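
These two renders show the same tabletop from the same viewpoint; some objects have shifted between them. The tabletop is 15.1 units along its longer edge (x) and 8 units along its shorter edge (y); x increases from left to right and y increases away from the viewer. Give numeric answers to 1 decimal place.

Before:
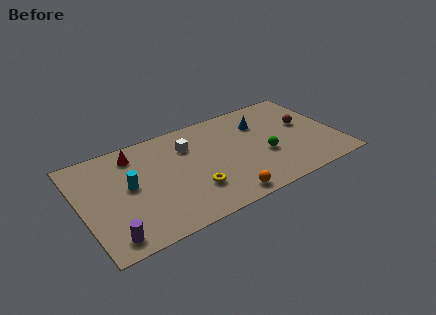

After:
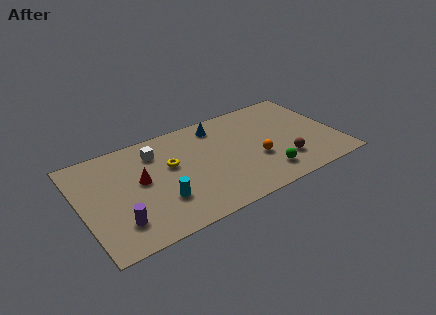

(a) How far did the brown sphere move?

3.0

The brown sphere moved from about (13.4, 4.6) to (11.7, 2.1), a distance of √(1.7² + 2.5²) ≈ 3.0.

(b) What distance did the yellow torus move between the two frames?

2.7

From (6.3, 2.3) to (5.3, 4.8), the yellow torus covered √(1.0² + 2.5²) ≈ 2.7 units.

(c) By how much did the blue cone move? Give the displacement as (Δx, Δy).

(-2.5, 0.9)

The blue cone started near (10.9, 5.8) and ended near (8.4, 6.7).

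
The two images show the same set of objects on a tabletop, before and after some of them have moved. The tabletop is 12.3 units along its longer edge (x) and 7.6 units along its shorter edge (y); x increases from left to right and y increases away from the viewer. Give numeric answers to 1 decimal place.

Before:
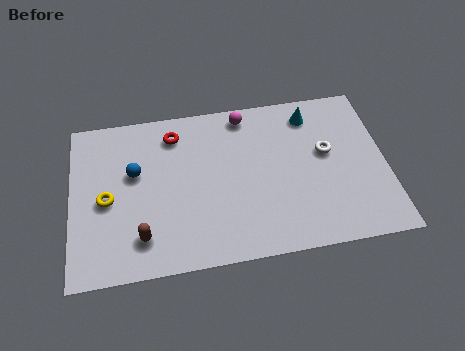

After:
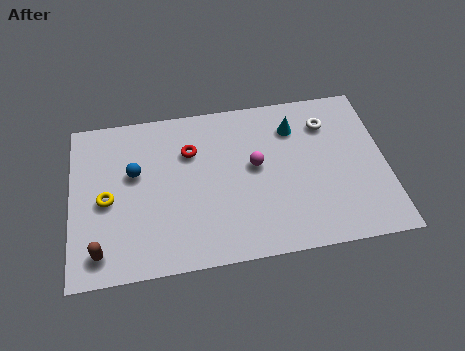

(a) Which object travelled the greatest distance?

the magenta sphere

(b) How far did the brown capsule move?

1.6

The brown capsule moved from about (2.7, 1.6) to (1.1, 1.2), a distance of √(1.6² + 0.4²) ≈ 1.6.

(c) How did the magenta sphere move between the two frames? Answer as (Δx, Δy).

(0.3, -2.5)

The magenta sphere was at about (6.9, 6.7) and moved to about (7.2, 4.2).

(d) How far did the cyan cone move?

0.9

From (9.5, 6.3) to (8.8, 5.8), the cyan cone covered √(0.7² + 0.5²) ≈ 0.9 units.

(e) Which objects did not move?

the blue sphere and the yellow torus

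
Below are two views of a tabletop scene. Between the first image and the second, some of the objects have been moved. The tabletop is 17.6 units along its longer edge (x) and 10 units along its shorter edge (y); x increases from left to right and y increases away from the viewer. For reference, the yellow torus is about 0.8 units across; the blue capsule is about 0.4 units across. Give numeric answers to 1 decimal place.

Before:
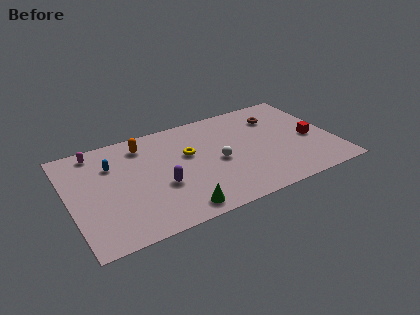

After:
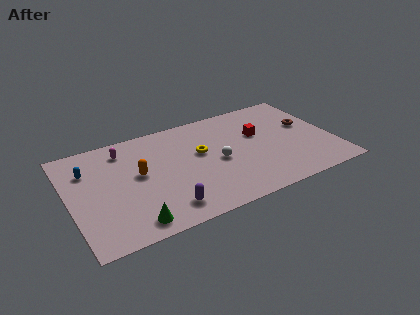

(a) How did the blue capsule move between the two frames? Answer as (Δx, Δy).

(-1.6, 0.1)

From the two frames, the blue capsule sits at roughly (3.0, 7.1) before and (1.4, 7.2) after.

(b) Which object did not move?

the white sphere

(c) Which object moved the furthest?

the red cube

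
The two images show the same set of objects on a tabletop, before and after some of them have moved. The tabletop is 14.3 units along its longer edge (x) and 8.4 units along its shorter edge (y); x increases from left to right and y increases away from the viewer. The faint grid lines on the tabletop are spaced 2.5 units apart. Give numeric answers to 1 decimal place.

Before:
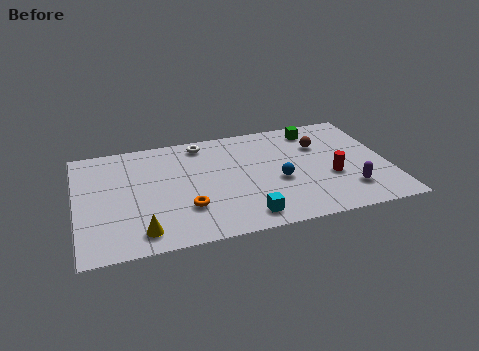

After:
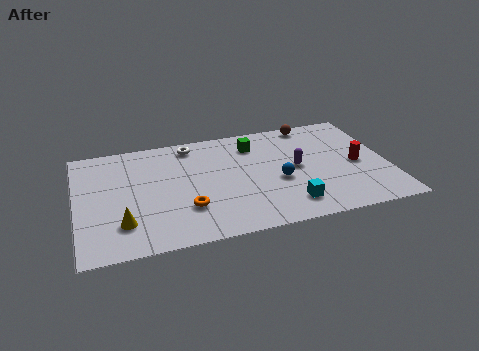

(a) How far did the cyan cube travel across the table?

2.0

From (7.5, 1.2) to (9.5, 1.6), the cyan cube covered √(2.0² + 0.4²) ≈ 2.0 units.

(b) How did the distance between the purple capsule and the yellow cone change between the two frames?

-1.1

The distance was about 9.5 in the first image and 8.4 in the second, so they moved 1.1 units closer together.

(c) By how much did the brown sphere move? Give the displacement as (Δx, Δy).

(-0.2, 1.8)

From the two frames, the brown sphere sits at roughly (11.3, 5.8) before and (11.1, 7.6) after.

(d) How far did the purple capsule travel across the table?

3.2

The purple capsule moved from about (12.3, 2.0) to (10.1, 4.3), a distance of √(2.2² + 2.3²) ≈ 3.2.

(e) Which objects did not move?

the blue sphere and the orange torus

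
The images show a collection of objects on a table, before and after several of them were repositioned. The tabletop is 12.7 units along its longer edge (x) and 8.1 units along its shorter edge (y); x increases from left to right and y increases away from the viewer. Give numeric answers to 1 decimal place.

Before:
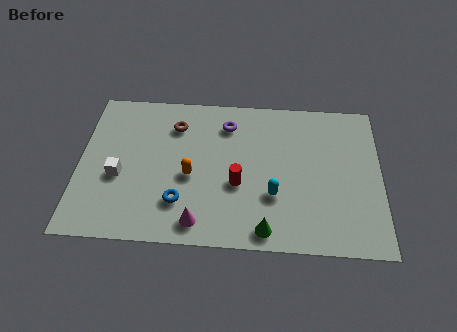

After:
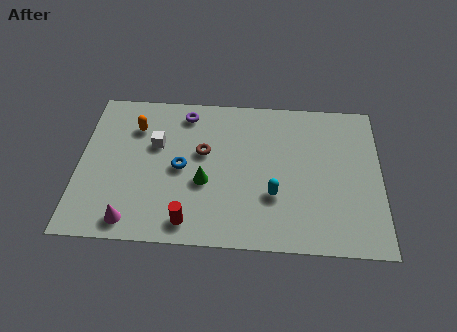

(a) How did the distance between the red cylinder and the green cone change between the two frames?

-0.4

Before: roughly 2.6 units apart; after: 2.2. That's 0.4 units closer together.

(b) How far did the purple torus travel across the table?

1.9

The purple torus was near (6.2, 6.4) before and (4.4, 6.9) after, so it travelled √(1.8² + 0.5²) ≈ 1.9 units.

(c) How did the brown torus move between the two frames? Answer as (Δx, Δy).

(1.2, -1.4)

From the two frames, the brown torus sits at roughly (4.0, 6.2) before and (5.2, 4.8) after.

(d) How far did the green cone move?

3.5

The green cone was near (7.9, 0.9) before and (5.3, 3.2) after, so it travelled √(2.6² + 2.3²) ≈ 3.5 units.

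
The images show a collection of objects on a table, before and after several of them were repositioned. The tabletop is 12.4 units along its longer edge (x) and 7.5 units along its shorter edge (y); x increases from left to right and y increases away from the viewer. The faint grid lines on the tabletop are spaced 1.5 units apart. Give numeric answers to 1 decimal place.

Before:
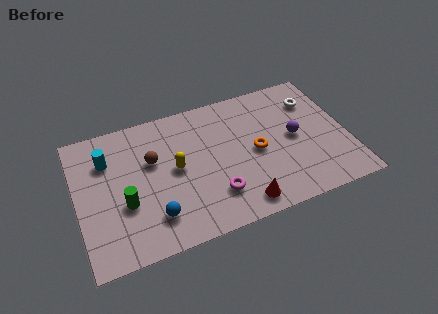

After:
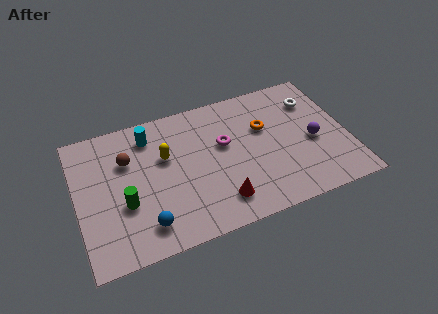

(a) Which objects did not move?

the white torus and the green cylinder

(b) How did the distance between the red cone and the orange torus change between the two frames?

+1.3

Before: roughly 2.8 units apart; after: 4.1. That's 1.3 units further apart.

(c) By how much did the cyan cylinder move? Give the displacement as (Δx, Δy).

(2.0, 0.7)

From the two frames, the cyan cylinder sits at roughly (1.5, 5.4) before and (3.5, 6.1) after.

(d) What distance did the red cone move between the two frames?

1.0

From (7.2, 1.0) to (6.3, 1.5), the red cone covered √(0.9² + 0.5²) ≈ 1.0 units.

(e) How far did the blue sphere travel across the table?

0.5

From (3.3, 1.7) to (2.9, 1.4), the blue sphere covered √(0.4² + 0.3²) ≈ 0.5 units.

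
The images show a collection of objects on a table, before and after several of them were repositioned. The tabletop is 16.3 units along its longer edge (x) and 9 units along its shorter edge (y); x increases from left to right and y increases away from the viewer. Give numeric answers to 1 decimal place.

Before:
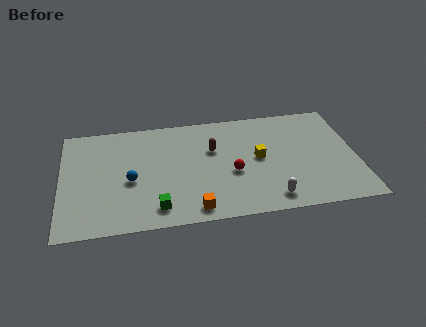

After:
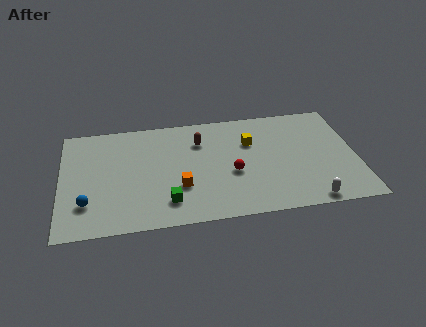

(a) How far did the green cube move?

0.7

The green cube moved from about (5.2, 1.5) to (5.8, 1.9), a distance of √(0.6² + 0.4²) ≈ 0.7.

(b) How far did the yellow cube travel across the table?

1.5

The yellow cube was near (10.9, 4.7) before and (10.5, 6.1) after, so it travelled √(0.4² + 1.4²) ≈ 1.5 units.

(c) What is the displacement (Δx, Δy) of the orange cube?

(-0.7, 1.9)

The orange cube was at about (7.2, 1.1) and moved to about (6.5, 3.0).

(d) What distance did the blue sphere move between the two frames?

2.8

From (3.8, 3.9) to (1.4, 2.4), the blue sphere covered √(2.4² + 1.5²) ≈ 2.8 units.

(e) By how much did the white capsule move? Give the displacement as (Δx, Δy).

(2.1, -0.5)

The white capsule was at about (11.4, 1.3) and moved to about (13.5, 0.8).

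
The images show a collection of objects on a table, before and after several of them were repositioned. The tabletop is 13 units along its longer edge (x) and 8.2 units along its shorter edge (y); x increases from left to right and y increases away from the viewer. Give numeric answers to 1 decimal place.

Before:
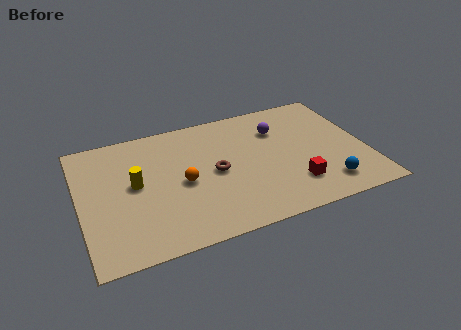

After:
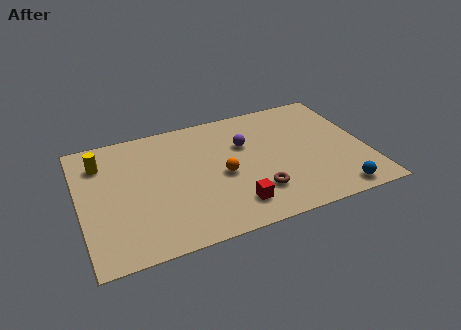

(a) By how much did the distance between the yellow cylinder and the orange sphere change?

+3.7

The distance was about 2.2 in the first image and 5.9 in the second, so they moved 3.7 units further apart.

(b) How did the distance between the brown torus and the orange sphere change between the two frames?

+0.6

The distance was about 1.5 in the first image and 2.1 in the second, so they moved 0.6 units further apart.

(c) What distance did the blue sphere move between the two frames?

0.7

From (10.9, 1.5) to (11.3, 0.9), the blue sphere covered √(0.4² + 0.6²) ≈ 0.7 units.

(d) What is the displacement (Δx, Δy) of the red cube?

(-2.8, -0.4)

The red cube was at about (9.5, 2.0) and moved to about (6.7, 1.6).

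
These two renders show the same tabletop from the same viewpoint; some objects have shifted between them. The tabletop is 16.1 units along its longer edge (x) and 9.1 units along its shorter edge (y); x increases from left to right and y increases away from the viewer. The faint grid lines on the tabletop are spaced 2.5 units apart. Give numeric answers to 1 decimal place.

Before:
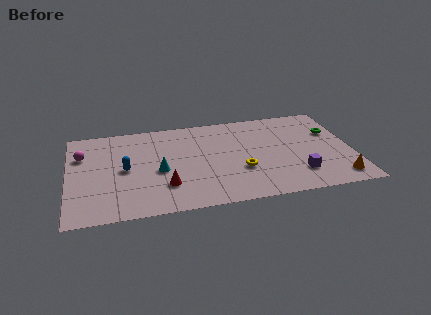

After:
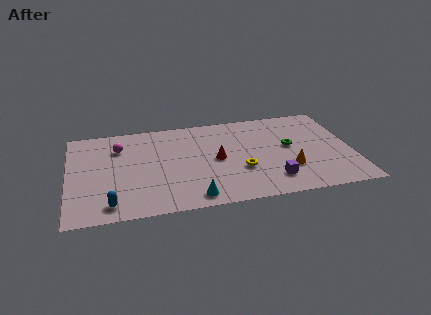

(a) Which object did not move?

the yellow torus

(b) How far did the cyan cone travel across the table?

3.4

The cyan cone was near (5.1, 4.0) before and (6.9, 1.1) after, so it travelled √(1.8² + 2.9²) ≈ 3.4 units.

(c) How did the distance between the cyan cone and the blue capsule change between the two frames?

+2.6

Before: roughly 2.0 units apart; after: 4.6. That's 2.6 units further apart.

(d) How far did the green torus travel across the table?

2.7

The green torus moved from about (15.1, 6.0) to (12.6, 5.0), a distance of √(2.5² + 1.0²) ≈ 2.7.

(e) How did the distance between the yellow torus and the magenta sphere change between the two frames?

-1.8

They were about 9.4 units apart before and 7.6 after — 1.8 units closer together.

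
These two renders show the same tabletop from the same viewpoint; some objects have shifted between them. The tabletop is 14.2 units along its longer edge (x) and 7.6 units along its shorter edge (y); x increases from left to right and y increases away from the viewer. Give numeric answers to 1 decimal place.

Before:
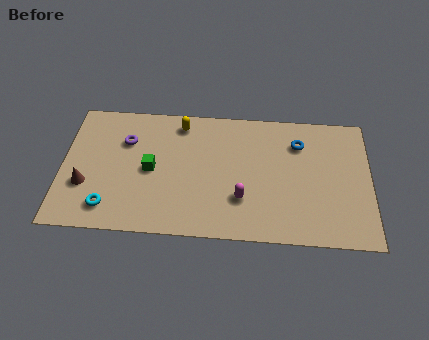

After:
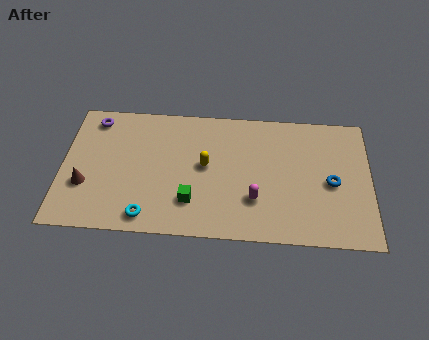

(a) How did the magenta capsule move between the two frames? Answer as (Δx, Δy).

(0.6, 0.0)

From the two frames, the magenta capsule sits at roughly (8.3, 2.3) before and (8.9, 2.3) after.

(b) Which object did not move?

the brown cone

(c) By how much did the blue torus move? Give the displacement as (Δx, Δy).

(1.5, -2.2)

The blue torus was at about (10.9, 5.7) and moved to about (12.4, 3.5).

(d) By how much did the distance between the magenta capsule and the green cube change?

-1.5

Before: roughly 4.4 units apart; after: 2.9. That's 1.5 units closer together.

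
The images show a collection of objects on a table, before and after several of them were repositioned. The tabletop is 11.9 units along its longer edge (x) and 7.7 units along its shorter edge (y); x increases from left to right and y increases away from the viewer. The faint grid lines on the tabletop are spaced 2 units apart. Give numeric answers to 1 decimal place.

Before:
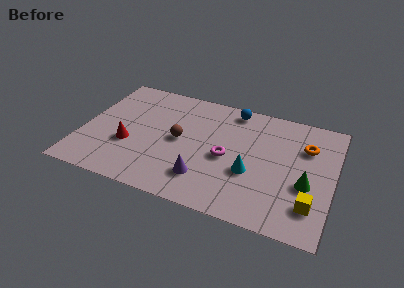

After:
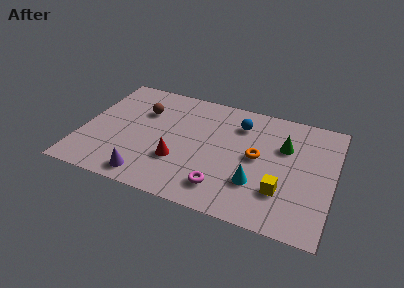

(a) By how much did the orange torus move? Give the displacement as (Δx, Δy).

(-2.2, -1.4)

The orange torus was at about (10.5, 5.4) and moved to about (8.3, 4.0).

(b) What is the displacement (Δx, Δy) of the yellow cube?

(-1.4, 0.4)

The yellow cube was at about (11.0, 1.8) and moved to about (9.6, 2.2).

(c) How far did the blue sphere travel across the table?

1.0

The blue sphere moved from about (6.9, 6.8) to (7.3, 5.9), a distance of √(0.4² + 0.9²) ≈ 1.0.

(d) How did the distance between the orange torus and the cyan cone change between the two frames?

-1.8

The distance was about 3.5 in the first image and 1.7 in the second, so they moved 1.8 units closer together.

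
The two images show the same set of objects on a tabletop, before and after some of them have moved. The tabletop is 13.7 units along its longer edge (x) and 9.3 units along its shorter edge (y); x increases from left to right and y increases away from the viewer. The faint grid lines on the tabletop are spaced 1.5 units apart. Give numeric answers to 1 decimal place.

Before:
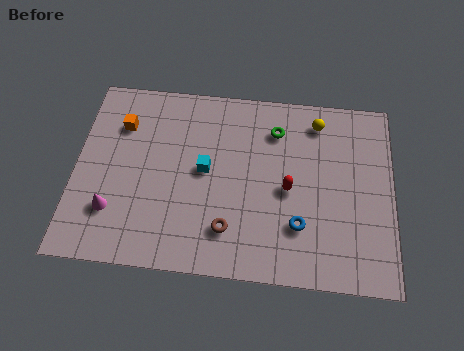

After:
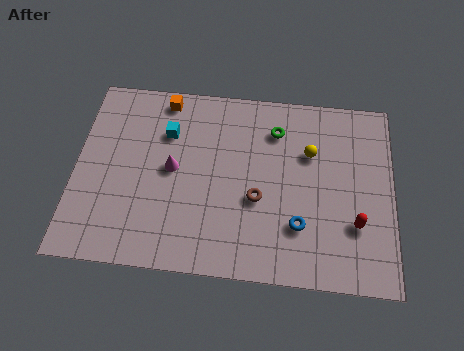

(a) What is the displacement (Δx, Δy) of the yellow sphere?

(-0.3, -1.6)

The yellow sphere was at about (10.4, 7.8) and moved to about (10.1, 6.2).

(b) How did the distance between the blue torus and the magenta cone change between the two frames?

-2.1

The distance was about 8.0 in the first image and 5.9 in the second, so they moved 2.1 units closer together.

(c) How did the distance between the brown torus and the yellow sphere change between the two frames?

-3.5

Before: roughly 6.8 units apart; after: 3.3. That's 3.5 units closer together.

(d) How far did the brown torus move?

2.0

The brown torus moved from about (6.7, 2.1) to (7.9, 3.7), a distance of √(1.2² + 1.6²) ≈ 2.0.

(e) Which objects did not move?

the blue torus and the green torus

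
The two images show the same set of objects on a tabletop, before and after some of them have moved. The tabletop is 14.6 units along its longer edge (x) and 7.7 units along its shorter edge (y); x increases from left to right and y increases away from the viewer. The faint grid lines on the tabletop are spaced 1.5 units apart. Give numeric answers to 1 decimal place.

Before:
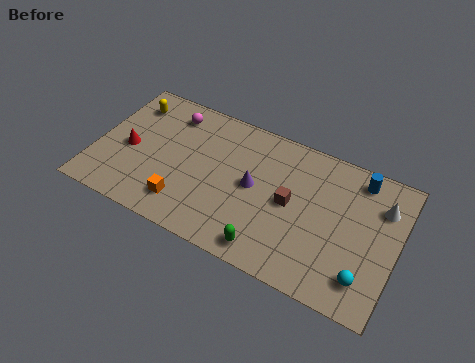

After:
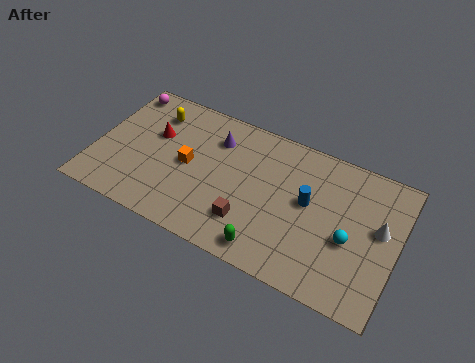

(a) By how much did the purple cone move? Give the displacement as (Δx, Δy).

(-2.1, 1.8)

The purple cone started near (7.7, 4.0) and ended near (5.6, 5.8).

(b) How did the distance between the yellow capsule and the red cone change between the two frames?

-1.4

They were about 2.6 units apart before and 1.2 after — 1.4 units closer together.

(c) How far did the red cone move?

1.7

The red cone was near (1.6, 3.5) before and (2.7, 4.8) after, so it travelled √(1.1² + 1.3²) ≈ 1.7 units.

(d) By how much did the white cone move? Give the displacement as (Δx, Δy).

(0.0, -1.2)

The white cone started near (13.7, 5.6) and ended near (13.7, 4.4).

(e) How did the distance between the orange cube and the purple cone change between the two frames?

-1.6

Before: roughly 3.9 units apart; after: 2.3. That's 1.6 units closer together.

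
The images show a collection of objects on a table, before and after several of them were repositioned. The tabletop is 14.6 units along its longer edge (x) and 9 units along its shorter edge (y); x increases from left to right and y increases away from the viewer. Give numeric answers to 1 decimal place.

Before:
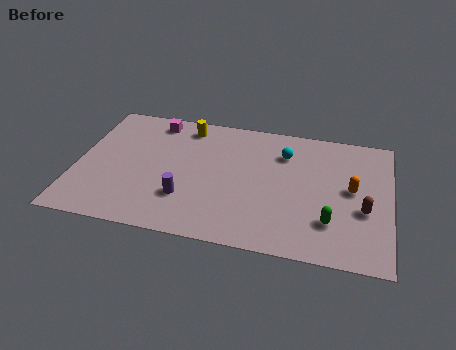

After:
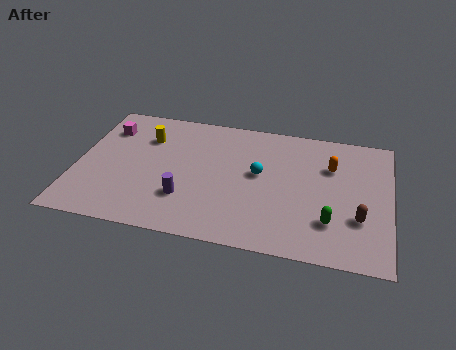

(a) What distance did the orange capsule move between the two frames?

1.7

The orange capsule was near (12.8, 4.8) before and (11.8, 6.2) after, so it travelled √(1.0² + 1.4²) ≈ 1.7 units.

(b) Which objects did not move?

the purple cylinder and the green capsule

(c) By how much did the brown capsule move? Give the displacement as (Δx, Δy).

(-0.2, -0.6)

The brown capsule started near (13.4, 3.5) and ended near (13.2, 2.9).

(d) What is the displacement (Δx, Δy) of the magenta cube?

(-2.2, -1.0)

The magenta cube was at about (3.4, 7.8) and moved to about (1.2, 6.8).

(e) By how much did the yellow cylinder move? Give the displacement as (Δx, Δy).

(-1.8, -1.2)

The yellow cylinder was at about (4.9, 7.7) and moved to about (3.1, 6.5).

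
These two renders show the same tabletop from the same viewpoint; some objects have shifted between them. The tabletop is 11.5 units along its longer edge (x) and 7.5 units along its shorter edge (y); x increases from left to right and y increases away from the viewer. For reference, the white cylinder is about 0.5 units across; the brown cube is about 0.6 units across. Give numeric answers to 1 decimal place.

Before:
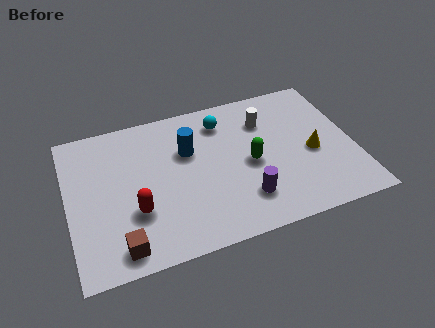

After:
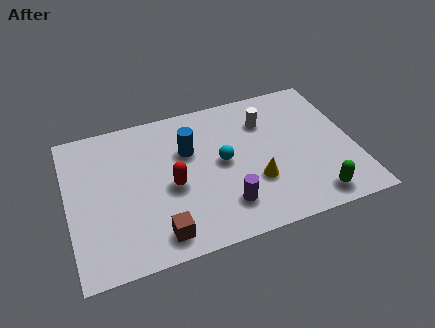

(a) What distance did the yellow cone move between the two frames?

2.5

The yellow cone was near (9.8, 3.3) before and (7.4, 2.5) after, so it travelled √(2.4² + 0.8²) ≈ 2.5 units.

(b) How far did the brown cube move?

1.5

The brown cube moved from about (1.9, 1.0) to (3.4, 1.1), a distance of √(1.5² + 0.1²) ≈ 1.5.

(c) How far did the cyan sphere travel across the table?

2.1

The cyan sphere moved from about (6.4, 6.0) to (6.2, 3.9), a distance of √(0.2² + 2.1²) ≈ 2.1.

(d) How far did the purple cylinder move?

0.8

The purple cylinder moved from about (6.9, 1.8) to (6.1, 1.7), a distance of √(0.8² + 0.1²) ≈ 0.8.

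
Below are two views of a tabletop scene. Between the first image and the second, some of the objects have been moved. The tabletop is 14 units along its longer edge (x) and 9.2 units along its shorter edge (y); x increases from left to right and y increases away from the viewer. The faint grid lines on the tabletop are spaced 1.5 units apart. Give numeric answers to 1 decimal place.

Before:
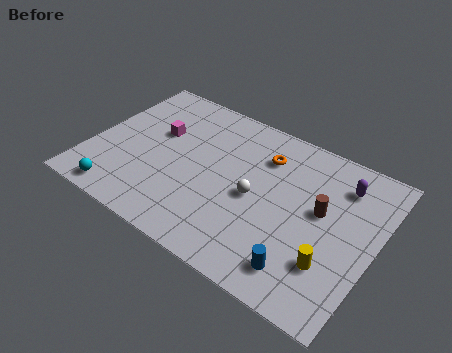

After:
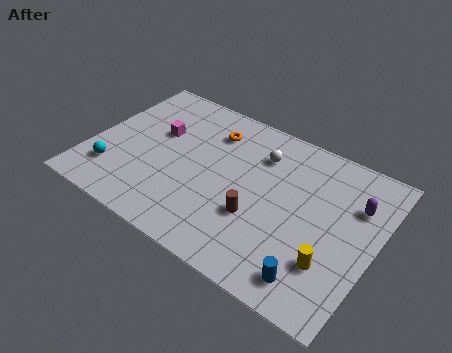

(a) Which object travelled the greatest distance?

the brown cylinder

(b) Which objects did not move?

the magenta cube and the yellow cylinder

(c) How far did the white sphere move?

2.6

The white sphere moved from about (8.2, 4.3) to (8.0, 6.9), a distance of √(0.2² + 2.6²) ≈ 2.6.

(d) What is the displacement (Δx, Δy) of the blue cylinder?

(0.6, -0.2)

The blue cylinder was at about (11.0, 1.6) and moved to about (11.6, 1.4).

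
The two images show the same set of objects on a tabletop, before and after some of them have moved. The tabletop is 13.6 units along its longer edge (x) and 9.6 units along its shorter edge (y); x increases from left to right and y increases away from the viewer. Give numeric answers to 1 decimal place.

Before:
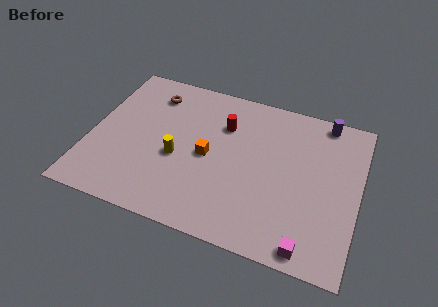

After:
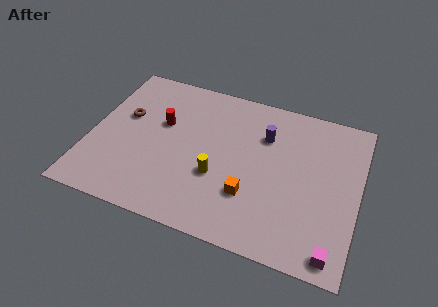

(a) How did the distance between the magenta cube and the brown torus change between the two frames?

+1.0

They were about 11.0 units apart before and 12.0 after — 1.0 units further apart.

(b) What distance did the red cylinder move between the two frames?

3.2

The red cylinder moved from about (6.6, 6.8) to (3.5, 5.9), a distance of √(3.1² + 0.9²) ≈ 3.2.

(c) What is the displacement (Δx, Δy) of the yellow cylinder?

(2.1, -0.5)

The yellow cylinder was at about (4.5, 4.0) and moved to about (6.6, 3.5).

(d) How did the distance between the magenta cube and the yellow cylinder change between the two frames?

-1.1

They were about 7.6 units apart before and 6.5 after — 1.1 units closer together.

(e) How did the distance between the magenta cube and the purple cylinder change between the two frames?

-0.8

They were about 7.8 units apart before and 7.0 after — 0.8 units closer together.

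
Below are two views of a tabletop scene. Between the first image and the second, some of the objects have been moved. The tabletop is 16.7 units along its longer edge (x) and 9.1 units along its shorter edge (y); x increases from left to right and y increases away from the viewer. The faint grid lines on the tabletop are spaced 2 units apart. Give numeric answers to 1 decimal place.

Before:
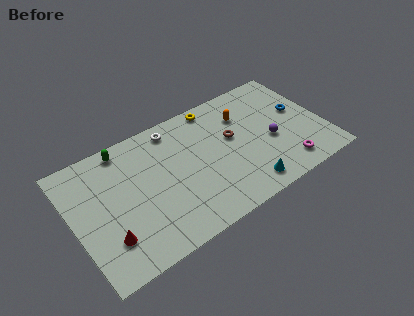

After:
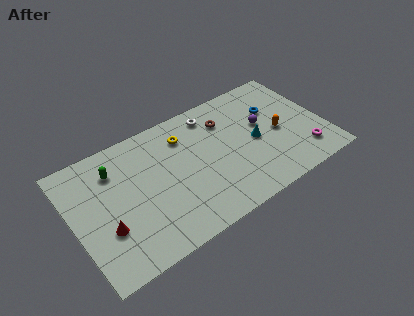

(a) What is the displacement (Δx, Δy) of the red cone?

(0.0, 0.7)

From the two frames, the red cone sits at roughly (1.9, 2.4) before and (1.9, 3.1) after.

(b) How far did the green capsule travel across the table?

1.4

From (3.8, 8.1) to (3.0, 6.9), the green capsule covered √(0.8² + 1.2²) ≈ 1.4 units.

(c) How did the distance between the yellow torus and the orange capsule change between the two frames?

+4.3

The distance was about 2.3 in the first image and 6.6 in the second, so they moved 4.3 units further apart.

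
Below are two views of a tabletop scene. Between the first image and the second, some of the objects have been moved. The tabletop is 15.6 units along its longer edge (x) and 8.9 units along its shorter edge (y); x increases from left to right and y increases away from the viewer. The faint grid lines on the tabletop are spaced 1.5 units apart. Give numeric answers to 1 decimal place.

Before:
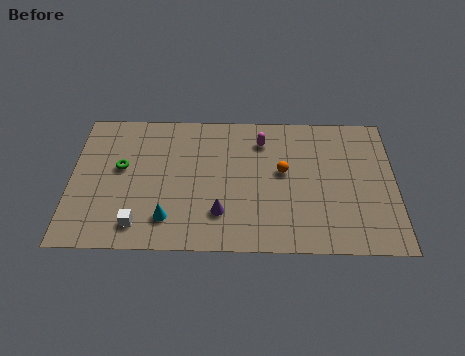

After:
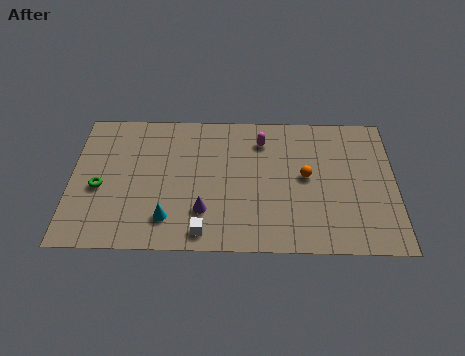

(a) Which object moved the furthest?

the white cube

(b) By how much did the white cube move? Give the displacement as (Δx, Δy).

(3.1, -0.4)

The white cube started near (3.3, 1.5) and ended near (6.4, 1.1).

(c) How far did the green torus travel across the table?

1.6

The green torus moved from about (2.4, 5.1) to (1.4, 3.8), a distance of √(1.0² + 1.3²) ≈ 1.6.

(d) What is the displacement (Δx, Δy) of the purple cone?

(-0.8, 0.1)

From the two frames, the purple cone sits at roughly (7.2, 2.3) before and (6.4, 2.4) after.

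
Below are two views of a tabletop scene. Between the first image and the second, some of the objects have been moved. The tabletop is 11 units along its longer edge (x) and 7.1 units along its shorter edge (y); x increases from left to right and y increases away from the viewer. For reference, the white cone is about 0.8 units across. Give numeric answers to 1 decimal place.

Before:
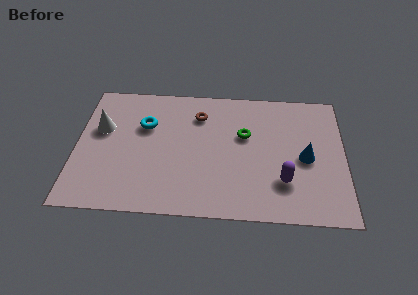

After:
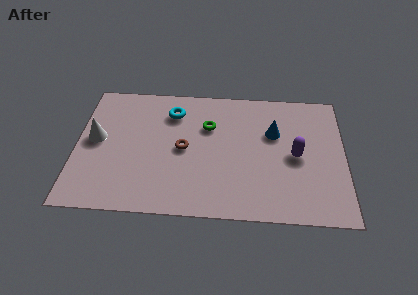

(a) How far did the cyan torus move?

1.4

The cyan torus was near (2.8, 4.7) before and (3.9, 5.5) after, so it travelled √(1.1² + 0.8²) ≈ 1.4 units.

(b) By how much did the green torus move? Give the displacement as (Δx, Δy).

(-1.5, 0.4)

The green torus was at about (6.9, 4.4) and moved to about (5.4, 4.8).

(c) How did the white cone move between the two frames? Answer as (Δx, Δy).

(-0.2, -0.6)

The white cone started near (1.0, 4.4) and ended near (0.8, 3.8).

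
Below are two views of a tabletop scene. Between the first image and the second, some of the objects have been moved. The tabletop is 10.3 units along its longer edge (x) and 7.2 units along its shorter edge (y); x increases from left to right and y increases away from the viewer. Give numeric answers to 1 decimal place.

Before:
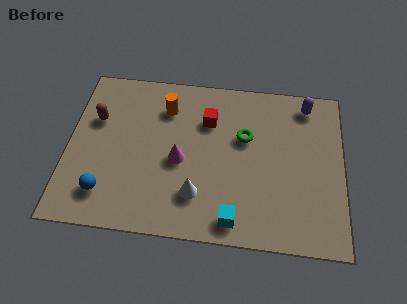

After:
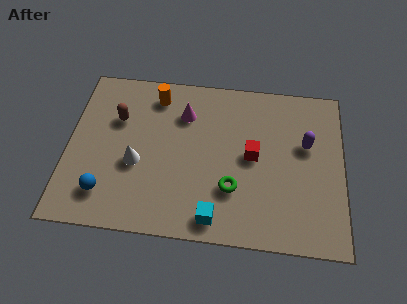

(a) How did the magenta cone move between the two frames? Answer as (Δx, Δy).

(0.1, 2.1)

From the two frames, the magenta cone sits at roughly (4.2, 3.2) before and (4.3, 5.3) after.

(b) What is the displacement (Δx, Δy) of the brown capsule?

(0.8, 0.1)

From the two frames, the brown capsule sits at roughly (1.0, 4.7) before and (1.8, 4.8) after.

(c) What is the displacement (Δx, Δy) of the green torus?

(-0.4, -2.3)

The green torus started near (6.6, 4.5) and ended near (6.2, 2.2).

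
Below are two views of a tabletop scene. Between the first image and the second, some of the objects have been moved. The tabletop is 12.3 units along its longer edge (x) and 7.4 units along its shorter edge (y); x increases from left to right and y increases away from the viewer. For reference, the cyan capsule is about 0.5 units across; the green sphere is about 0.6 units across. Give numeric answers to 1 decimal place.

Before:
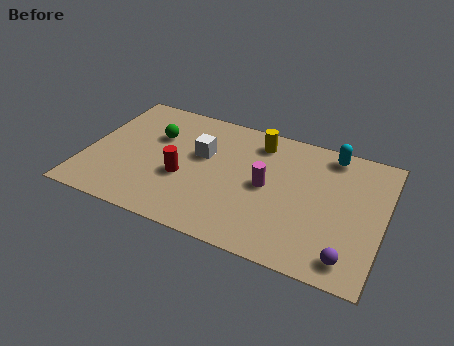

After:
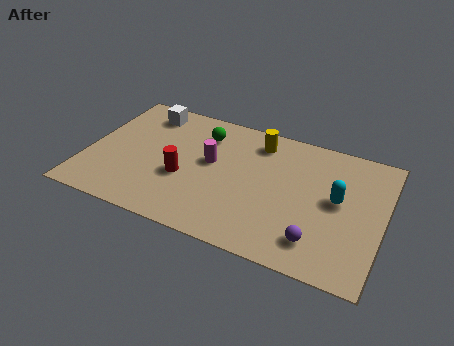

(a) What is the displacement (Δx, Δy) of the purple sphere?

(-1.3, 0.4)

The purple sphere was at about (11.1, 1.1) and moved to about (9.8, 1.5).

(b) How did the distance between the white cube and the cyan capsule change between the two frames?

+3.0

They were about 5.6 units apart before and 8.6 after — 3.0 units further apart.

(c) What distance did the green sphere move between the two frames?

2.1

From (2.7, 4.9) to (4.6, 5.7), the green sphere covered √(1.9² + 0.8²) ≈ 2.1 units.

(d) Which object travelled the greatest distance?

the white cube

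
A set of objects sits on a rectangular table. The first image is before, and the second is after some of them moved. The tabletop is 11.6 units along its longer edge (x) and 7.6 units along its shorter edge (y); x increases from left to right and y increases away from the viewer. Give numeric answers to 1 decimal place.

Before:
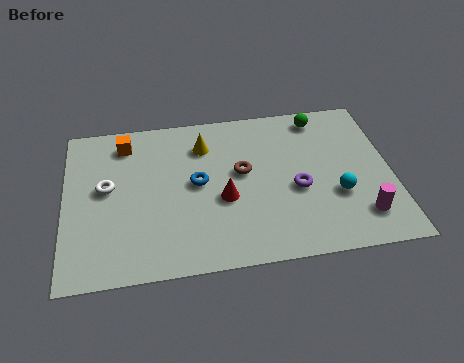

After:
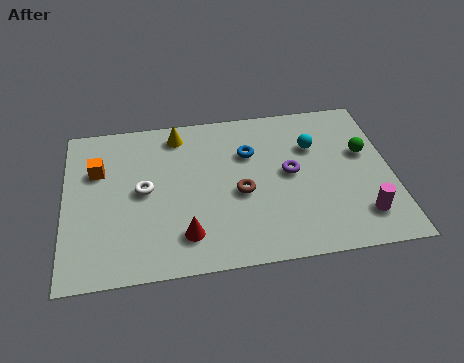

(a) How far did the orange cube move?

1.6

The orange cube moved from about (2.2, 6.3) to (1.2, 5.1), a distance of √(1.0² + 1.2²) ≈ 1.6.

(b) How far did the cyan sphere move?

2.6

The cyan sphere moved from about (9.6, 2.7) to (8.9, 5.2), a distance of √(0.7² + 2.5²) ≈ 2.6.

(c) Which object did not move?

the magenta cylinder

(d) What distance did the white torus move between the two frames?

1.3

The white torus moved from about (1.5, 4.2) to (2.8, 3.9), a distance of √(1.3² + 0.3²) ≈ 1.3.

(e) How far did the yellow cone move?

1.1

From (5.0, 5.8) to (4.1, 6.5), the yellow cone covered √(0.9² + 0.7²) ≈ 1.1 units.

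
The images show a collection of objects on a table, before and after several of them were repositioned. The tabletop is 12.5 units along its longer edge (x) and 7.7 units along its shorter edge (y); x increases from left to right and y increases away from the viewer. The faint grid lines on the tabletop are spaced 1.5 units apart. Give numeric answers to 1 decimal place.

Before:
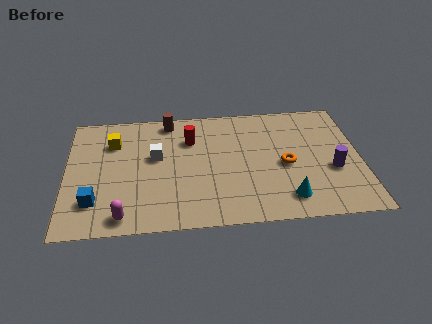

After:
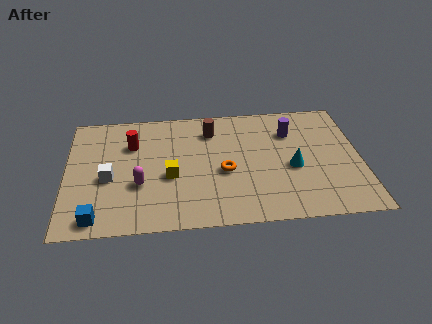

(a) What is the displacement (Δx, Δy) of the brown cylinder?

(1.8, -0.8)

The brown cylinder was at about (4.4, 6.8) and moved to about (6.2, 6.0).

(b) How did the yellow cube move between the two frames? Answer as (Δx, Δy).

(2.4, -2.4)

The yellow cube was at about (2.0, 5.6) and moved to about (4.4, 3.2).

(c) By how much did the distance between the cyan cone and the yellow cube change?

-3.2

The distance was about 8.4 in the first image and 5.2 in the second, so they moved 3.2 units closer together.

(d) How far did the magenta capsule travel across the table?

2.0

The magenta capsule was near (2.4, 0.9) before and (3.1, 2.8) after, so it travelled √(0.7² + 1.9²) ≈ 2.0 units.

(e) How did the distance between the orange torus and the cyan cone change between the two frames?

+0.8

Before: roughly 2.1 units apart; after: 2.9. That's 0.8 units further apart.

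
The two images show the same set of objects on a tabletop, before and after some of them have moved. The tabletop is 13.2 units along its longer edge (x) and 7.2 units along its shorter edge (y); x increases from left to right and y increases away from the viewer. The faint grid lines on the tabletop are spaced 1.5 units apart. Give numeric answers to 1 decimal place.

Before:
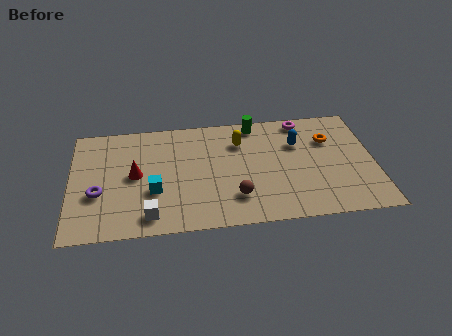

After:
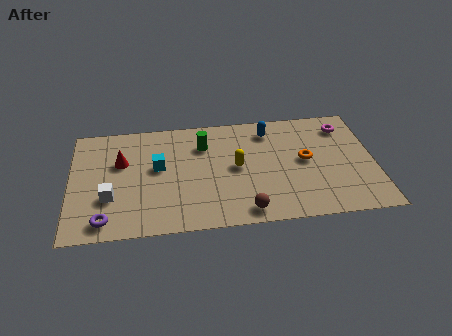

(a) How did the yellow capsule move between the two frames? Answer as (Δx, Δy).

(-0.2, -1.6)

The yellow capsule was at about (7.4, 5.3) and moved to about (7.2, 3.7).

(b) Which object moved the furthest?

the green cylinder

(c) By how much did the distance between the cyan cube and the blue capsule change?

-1.5

The distance was about 6.7 in the first image and 5.2 in the second, so they moved 1.5 units closer together.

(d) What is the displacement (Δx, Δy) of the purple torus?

(0.3, -1.7)

From the two frames, the purple torus sits at roughly (1.2, 2.7) before and (1.5, 1.0) after.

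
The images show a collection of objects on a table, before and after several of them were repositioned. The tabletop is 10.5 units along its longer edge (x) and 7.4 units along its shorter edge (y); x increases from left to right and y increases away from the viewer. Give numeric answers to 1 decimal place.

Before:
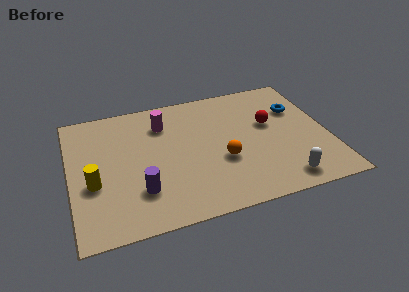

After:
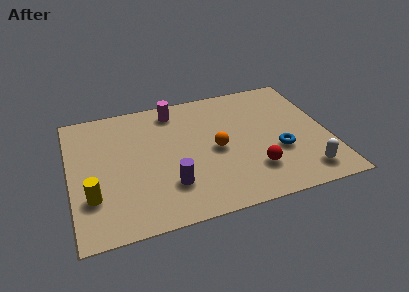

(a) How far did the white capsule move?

0.9

From (8.4, 1.0) to (9.3, 1.2), the white capsule covered √(0.9² + 0.2²) ≈ 0.9 units.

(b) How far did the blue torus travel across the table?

2.5

The blue torus moved from about (9.4, 5.0) to (8.4, 2.7), a distance of √(1.0² + 2.3²) ≈ 2.5.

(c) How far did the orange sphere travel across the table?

0.7

The orange sphere was near (6.1, 2.8) before and (5.9, 3.5) after, so it travelled √(0.2² + 0.7²) ≈ 0.7 units.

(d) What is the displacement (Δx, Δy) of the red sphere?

(-0.9, -2.5)

From the two frames, the red sphere sits at roughly (8.2, 4.4) before and (7.3, 1.9) after.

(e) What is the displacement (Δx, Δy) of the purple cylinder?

(1.2, 0.0)

The purple cylinder was at about (2.7, 2.0) and moved to about (3.9, 2.0).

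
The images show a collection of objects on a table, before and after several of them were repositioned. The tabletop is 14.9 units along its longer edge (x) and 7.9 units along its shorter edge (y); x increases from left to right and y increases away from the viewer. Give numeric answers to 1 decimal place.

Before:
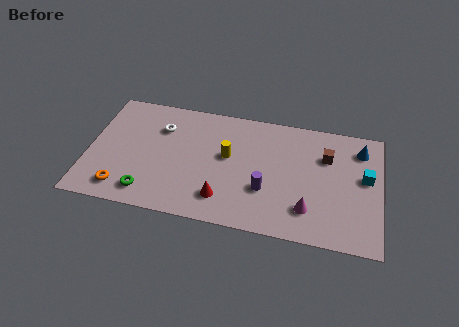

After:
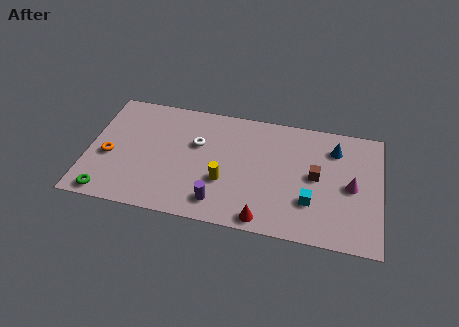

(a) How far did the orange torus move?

2.2

The orange torus moved from about (1.9, 1.3) to (1.1, 3.3), a distance of √(0.8² + 2.0²) ≈ 2.2.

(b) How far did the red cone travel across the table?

2.3

The red cone moved from about (7.0, 1.7) to (9.1, 0.8), a distance of √(2.1² + 0.9²) ≈ 2.3.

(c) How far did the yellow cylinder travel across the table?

1.7

From (7.1, 4.5) to (7.0, 2.8), the yellow cylinder covered √(0.1² + 1.7²) ≈ 1.7 units.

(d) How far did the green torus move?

2.1

The green torus moved from about (3.2, 1.3) to (1.2, 0.8), a distance of √(2.0² + 0.5²) ≈ 2.1.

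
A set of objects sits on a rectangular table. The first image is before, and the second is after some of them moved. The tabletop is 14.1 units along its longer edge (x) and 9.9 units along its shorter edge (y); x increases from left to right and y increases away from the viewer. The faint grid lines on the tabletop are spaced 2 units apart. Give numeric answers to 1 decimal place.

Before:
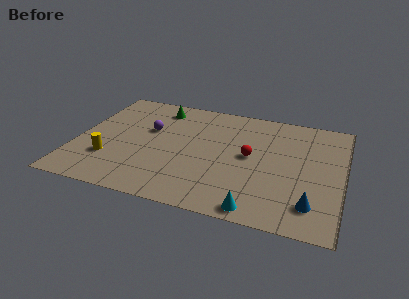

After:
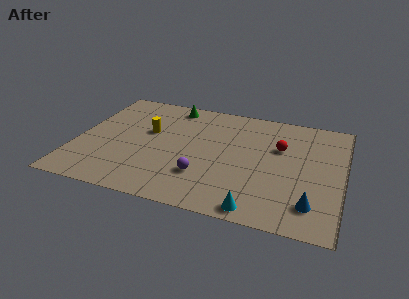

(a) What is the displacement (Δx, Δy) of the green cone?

(0.7, 0.4)

From the two frames, the green cone sits at roughly (4.0, 8.3) before and (4.7, 8.7) after.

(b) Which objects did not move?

the blue cone and the cyan cone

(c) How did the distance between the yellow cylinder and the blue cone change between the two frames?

-1.0

They were about 10.7 units apart before and 9.7 after — 1.0 units closer together.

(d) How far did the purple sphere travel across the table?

4.6

The purple sphere moved from about (3.7, 6.1) to (6.9, 2.8), a distance of √(3.2² + 3.3²) ≈ 4.6.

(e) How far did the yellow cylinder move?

3.5

From (1.9, 2.9) to (3.7, 5.9), the yellow cylinder covered √(1.8² + 3.0²) ≈ 3.5 units.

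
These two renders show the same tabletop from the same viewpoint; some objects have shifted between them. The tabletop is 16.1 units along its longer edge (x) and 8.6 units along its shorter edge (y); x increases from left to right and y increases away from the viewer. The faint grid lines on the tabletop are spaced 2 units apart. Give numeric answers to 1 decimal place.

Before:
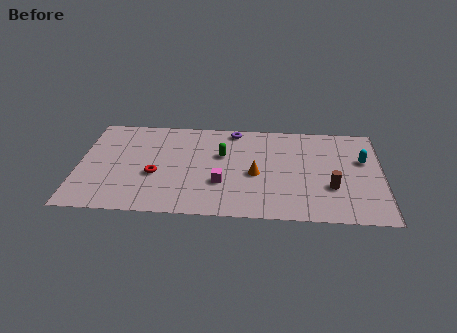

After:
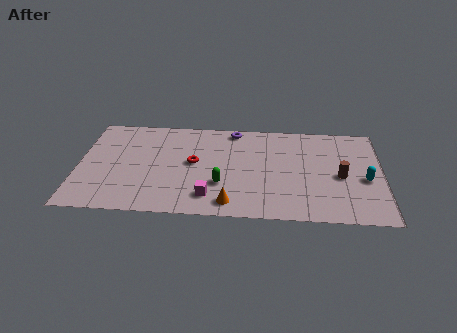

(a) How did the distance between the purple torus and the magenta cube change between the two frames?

+1.3

They were about 4.8 units apart before and 6.1 after — 1.3 units further apart.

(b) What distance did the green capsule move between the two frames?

2.6

From (7.6, 5.4) to (7.6, 2.8), the green capsule covered √(0.0² + 2.6²) ≈ 2.6 units.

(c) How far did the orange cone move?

2.9

The orange cone moved from about (9.4, 3.8) to (8.1, 1.2), a distance of √(1.3² + 2.6²) ≈ 2.9.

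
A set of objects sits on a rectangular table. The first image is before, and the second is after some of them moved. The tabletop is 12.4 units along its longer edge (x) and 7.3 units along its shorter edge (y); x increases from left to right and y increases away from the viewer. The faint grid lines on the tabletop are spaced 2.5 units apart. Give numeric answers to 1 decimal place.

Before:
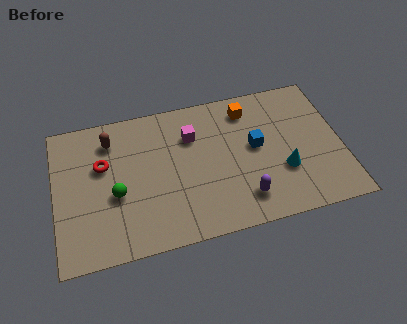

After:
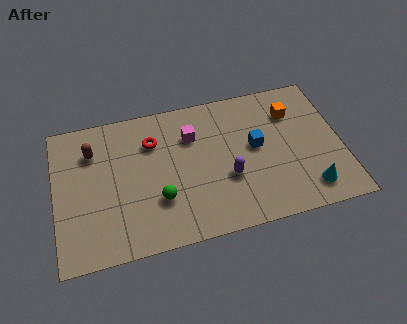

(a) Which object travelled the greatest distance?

the red torus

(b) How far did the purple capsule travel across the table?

1.3

From (8.0, 1.5) to (7.4, 2.7), the purple capsule covered √(0.6² + 1.2²) ≈ 1.3 units.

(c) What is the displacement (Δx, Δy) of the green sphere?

(1.8, -0.7)

The green sphere was at about (2.6, 3.0) and moved to about (4.4, 2.3).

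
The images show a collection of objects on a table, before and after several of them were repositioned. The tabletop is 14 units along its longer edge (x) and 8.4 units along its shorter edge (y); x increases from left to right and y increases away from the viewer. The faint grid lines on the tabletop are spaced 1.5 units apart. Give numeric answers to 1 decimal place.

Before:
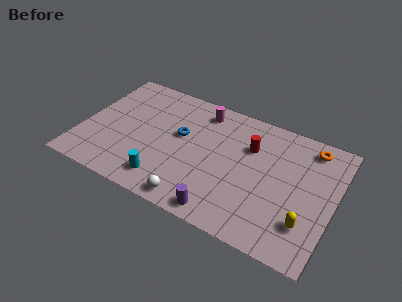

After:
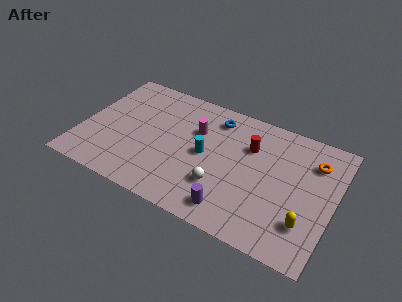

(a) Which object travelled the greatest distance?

the cyan cylinder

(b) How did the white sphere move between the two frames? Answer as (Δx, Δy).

(1.3, 1.6)

The white sphere started near (6.7, 0.9) and ended near (8.0, 2.5).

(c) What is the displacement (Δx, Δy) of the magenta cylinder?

(-0.1, -1.5)

The magenta cylinder started near (6.3, 7.1) and ended near (6.2, 5.6).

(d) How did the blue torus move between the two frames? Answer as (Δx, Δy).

(1.7, 2.0)

The blue torus started near (5.4, 4.9) and ended near (7.1, 6.9).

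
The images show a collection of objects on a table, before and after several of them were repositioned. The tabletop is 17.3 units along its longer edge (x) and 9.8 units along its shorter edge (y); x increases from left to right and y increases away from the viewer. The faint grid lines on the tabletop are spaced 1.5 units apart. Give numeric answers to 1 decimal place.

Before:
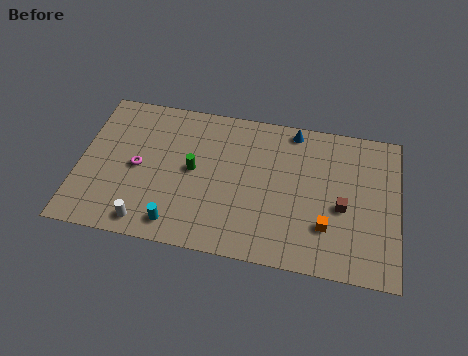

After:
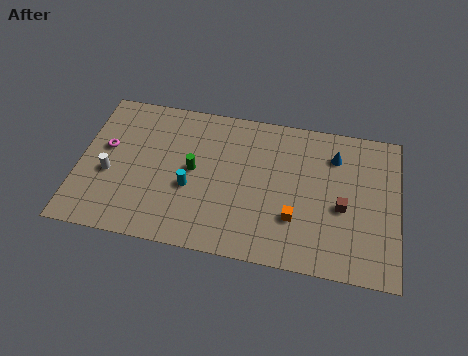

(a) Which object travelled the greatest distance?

the white cylinder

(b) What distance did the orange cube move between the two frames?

1.7

The orange cube was near (13.5, 2.8) before and (11.8, 3.0) after, so it travelled √(1.7² + 0.2²) ≈ 1.7 units.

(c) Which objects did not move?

the green cylinder and the brown cube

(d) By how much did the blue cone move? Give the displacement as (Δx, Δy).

(2.3, -1.3)

The blue cone started near (11.5, 8.8) and ended near (13.8, 7.5).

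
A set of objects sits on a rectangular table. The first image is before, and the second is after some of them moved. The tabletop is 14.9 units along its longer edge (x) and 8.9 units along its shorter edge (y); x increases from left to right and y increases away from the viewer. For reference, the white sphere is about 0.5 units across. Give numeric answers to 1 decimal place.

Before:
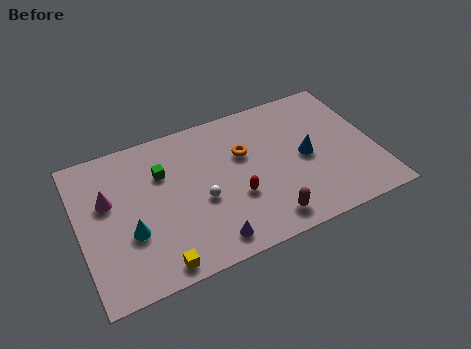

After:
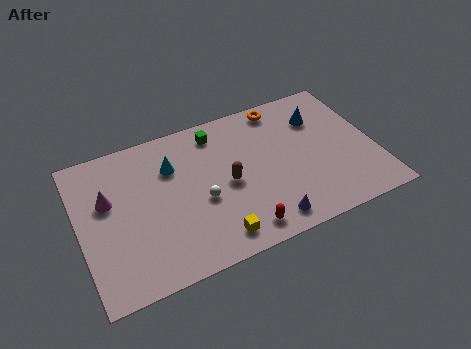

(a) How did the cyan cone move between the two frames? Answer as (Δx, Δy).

(2.4, 3.1)

The cyan cone was at about (2.4, 3.2) and moved to about (4.8, 6.3).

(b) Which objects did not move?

the white sphere and the magenta cone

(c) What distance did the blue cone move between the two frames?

2.4

The blue cone moved from about (11.4, 4.3) to (12.4, 6.5), a distance of √(1.0² + 2.2²) ≈ 2.4.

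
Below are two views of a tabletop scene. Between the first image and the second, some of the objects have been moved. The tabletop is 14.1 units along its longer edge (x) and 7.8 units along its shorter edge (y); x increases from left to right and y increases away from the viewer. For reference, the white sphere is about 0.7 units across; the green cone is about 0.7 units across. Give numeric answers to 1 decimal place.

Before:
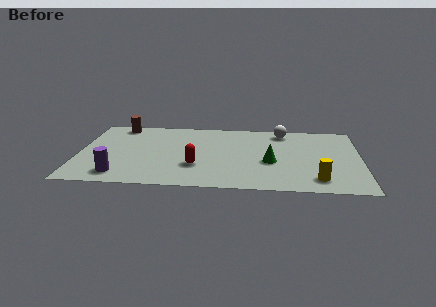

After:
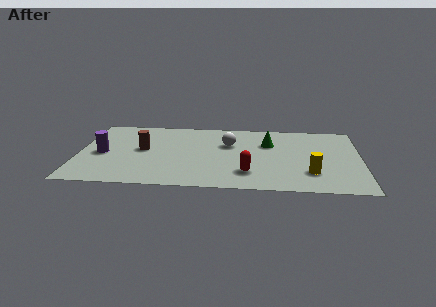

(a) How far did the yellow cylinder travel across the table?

0.8

The yellow cylinder moved from about (11.9, 1.4) to (11.6, 2.1), a distance of √(0.3² + 0.7²) ≈ 0.8.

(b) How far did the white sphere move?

3.1

The white sphere moved from about (10.2, 6.7) to (7.5, 5.1), a distance of √(2.7² + 1.6²) ≈ 3.1.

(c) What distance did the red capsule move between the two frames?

2.7

From (5.9, 2.5) to (8.5, 1.9), the red capsule covered √(2.6² + 0.6²) ≈ 2.7 units.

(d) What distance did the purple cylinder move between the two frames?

2.5

The purple cylinder was near (2.1, 1.3) before and (1.2, 3.6) after, so it travelled √(0.9² + 2.3²) ≈ 2.5 units.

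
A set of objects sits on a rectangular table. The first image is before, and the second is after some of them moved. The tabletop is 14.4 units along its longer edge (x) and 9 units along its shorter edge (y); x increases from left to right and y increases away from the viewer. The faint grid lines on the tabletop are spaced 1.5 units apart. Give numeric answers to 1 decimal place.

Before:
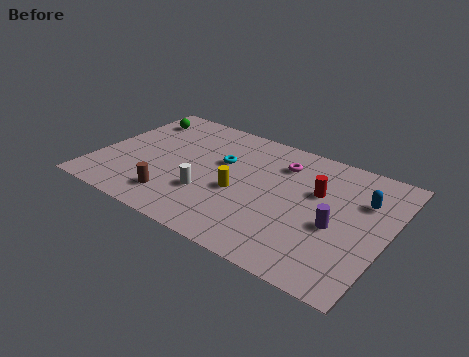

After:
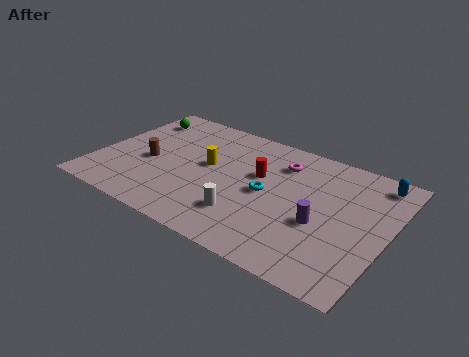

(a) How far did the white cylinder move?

2.1

From (5.8, 2.9) to (7.8, 2.3), the white cylinder covered √(2.0² + 0.6²) ≈ 2.1 units.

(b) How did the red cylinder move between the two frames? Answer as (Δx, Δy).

(-2.9, -0.2)

The red cylinder was at about (10.8, 5.7) and moved to about (7.9, 5.5).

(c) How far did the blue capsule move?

1.6

From (13.0, 6.2) to (13.4, 7.8), the blue capsule covered √(0.4² + 1.6²) ≈ 1.6 units.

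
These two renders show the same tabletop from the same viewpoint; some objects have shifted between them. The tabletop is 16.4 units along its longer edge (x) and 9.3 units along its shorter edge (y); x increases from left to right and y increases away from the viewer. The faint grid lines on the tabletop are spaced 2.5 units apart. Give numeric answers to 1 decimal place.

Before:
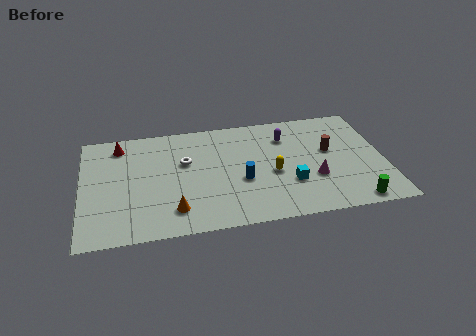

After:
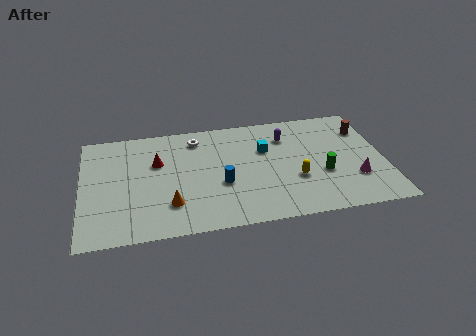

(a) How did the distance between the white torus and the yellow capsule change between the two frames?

+1.8

The distance was about 5.0 in the first image and 6.8 in the second, so they moved 1.8 units further apart.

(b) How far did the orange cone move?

0.5

The orange cone was near (4.9, 1.9) before and (4.7, 2.4) after, so it travelled √(0.2² + 0.5²) ≈ 0.5 units.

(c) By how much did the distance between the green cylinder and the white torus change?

-2.3

The distance was about 10.2 in the first image and 7.9 in the second, so they moved 2.3 units closer together.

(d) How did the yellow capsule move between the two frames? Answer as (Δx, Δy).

(1.2, -0.7)

The yellow capsule was at about (10.3, 4.0) and moved to about (11.5, 3.3).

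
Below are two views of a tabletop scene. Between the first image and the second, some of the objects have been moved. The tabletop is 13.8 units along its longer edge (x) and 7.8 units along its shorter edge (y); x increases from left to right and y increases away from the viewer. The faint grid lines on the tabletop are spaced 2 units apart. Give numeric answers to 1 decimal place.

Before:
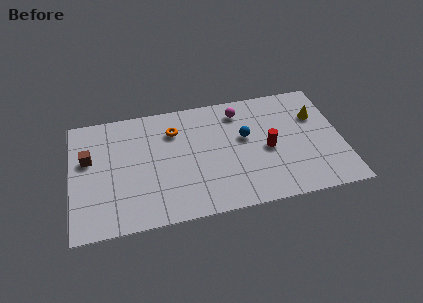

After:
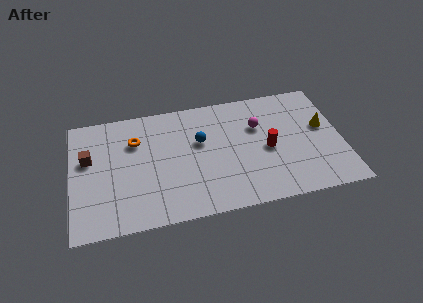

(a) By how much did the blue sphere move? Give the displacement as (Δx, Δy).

(-2.3, 0.2)

The blue sphere started near (8.9, 4.6) and ended near (6.6, 4.8).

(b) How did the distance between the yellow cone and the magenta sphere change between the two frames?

-0.7

The distance was about 4.1 in the first image and 3.4 in the second, so they moved 0.7 units closer together.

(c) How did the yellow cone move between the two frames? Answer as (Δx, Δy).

(0.3, -0.8)

The yellow cone started near (12.6, 5.3) and ended near (12.9, 4.5).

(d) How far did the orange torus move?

2.0

The orange torus was near (5.3, 5.8) before and (3.3, 5.5) after, so it travelled √(2.0² + 0.3²) ≈ 2.0 units.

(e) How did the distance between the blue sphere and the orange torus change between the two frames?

-0.4

The distance was about 3.8 in the first image and 3.4 in the second, so they moved 0.4 units closer together.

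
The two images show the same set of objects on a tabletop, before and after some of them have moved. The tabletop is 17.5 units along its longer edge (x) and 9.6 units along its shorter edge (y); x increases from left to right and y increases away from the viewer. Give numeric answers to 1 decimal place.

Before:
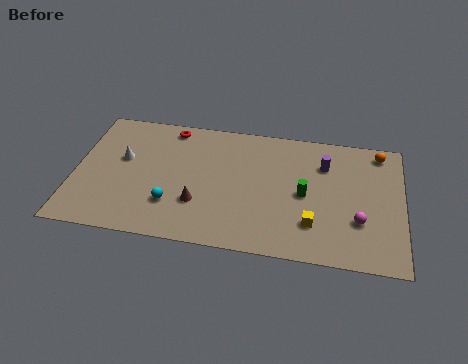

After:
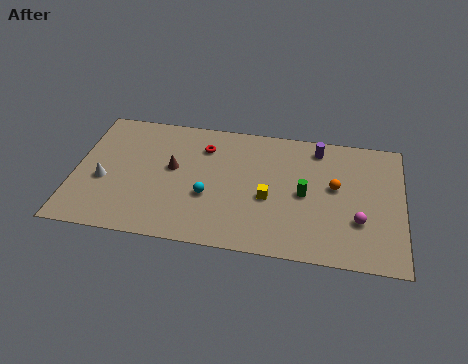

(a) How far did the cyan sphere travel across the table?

2.1

The cyan sphere was near (5.3, 2.7) before and (7.2, 3.6) after, so it travelled √(1.9² + 0.9²) ≈ 2.1 units.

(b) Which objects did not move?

the magenta sphere and the green cylinder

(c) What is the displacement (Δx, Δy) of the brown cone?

(-1.5, 2.4)

From the two frames, the brown cone sits at roughly (6.7, 3.0) before and (5.2, 5.4) after.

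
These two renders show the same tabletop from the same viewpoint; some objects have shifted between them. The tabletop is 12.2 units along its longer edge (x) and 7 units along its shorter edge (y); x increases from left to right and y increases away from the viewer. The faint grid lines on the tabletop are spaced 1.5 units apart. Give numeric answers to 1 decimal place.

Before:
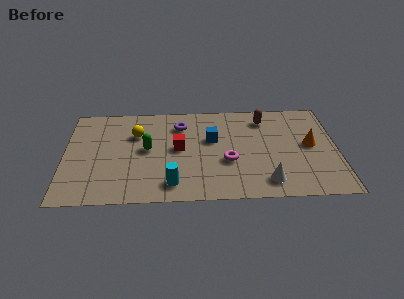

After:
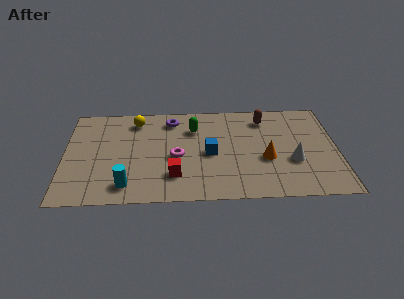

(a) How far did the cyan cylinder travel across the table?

2.0

From (4.8, 1.2) to (2.8, 1.2), the cyan cylinder covered √(2.0² + 0.0²) ≈ 2.0 units.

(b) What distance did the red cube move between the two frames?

1.9

The red cube was near (5.1, 3.7) before and (4.9, 1.8) after, so it travelled √(0.2² + 1.9²) ≈ 1.9 units.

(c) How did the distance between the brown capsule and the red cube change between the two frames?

+1.3

The distance was about 4.4 in the first image and 5.7 in the second, so they moved 1.3 units further apart.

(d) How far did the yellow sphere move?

1.0

From (3.2, 4.8) to (3.2, 5.8), the yellow sphere covered √(0.0² + 1.0²) ≈ 1.0 units.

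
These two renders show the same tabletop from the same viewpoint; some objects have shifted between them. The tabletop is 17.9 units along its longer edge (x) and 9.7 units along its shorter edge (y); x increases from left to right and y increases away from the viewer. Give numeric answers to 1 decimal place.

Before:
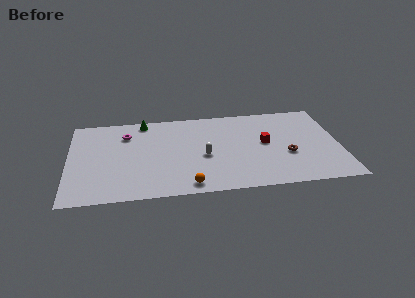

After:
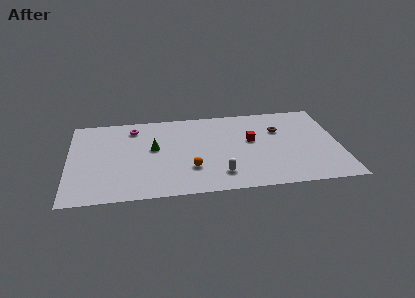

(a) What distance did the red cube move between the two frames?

1.0

The red cube was near (13.0, 5.2) before and (12.1, 5.6) after, so it travelled √(0.9² + 0.4²) ≈ 1.0 units.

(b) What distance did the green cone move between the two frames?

3.3

From (5.0, 8.7) to (5.6, 5.5), the green cone covered √(0.6² + 3.2²) ≈ 3.3 units.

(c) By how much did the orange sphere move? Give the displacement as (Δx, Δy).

(0.2, 1.8)

From the two frames, the orange sphere sits at roughly (7.8, 1.1) before and (8.0, 2.9) after.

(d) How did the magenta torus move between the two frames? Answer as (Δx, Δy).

(0.5, 0.7)

The magenta torus was at about (3.8, 7.3) and moved to about (4.3, 8.0).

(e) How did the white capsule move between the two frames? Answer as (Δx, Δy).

(1.0, -2.2)

The white capsule started near (8.9, 4.2) and ended near (9.9, 2.0).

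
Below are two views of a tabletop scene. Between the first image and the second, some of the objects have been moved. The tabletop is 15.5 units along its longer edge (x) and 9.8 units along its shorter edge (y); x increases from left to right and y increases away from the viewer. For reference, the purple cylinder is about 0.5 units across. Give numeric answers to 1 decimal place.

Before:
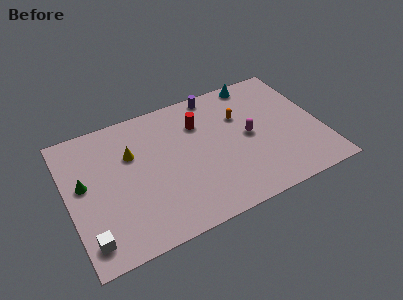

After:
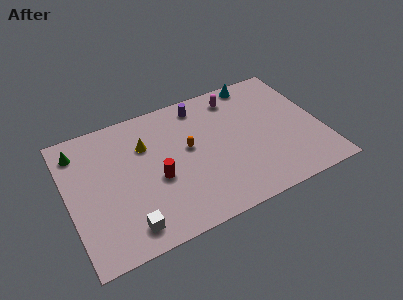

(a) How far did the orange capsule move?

3.6

From (10.8, 6.6) to (7.4, 5.5), the orange capsule covered √(3.4² + 1.1²) ≈ 3.6 units.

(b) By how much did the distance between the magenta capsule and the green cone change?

-0.3

They were about 10.1 units apart before and 9.8 after — 0.3 units closer together.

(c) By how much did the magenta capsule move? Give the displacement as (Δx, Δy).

(-0.4, 3.3)

The magenta capsule was at about (11.1, 4.9) and moved to about (10.7, 8.2).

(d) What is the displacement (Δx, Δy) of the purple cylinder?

(-1.0, -0.5)

The purple cylinder was at about (9.5, 8.9) and moved to about (8.5, 8.4).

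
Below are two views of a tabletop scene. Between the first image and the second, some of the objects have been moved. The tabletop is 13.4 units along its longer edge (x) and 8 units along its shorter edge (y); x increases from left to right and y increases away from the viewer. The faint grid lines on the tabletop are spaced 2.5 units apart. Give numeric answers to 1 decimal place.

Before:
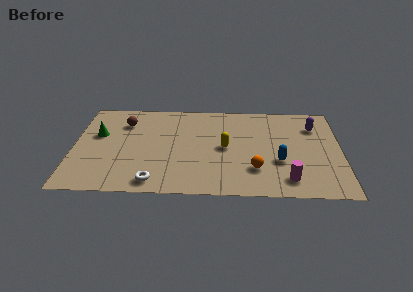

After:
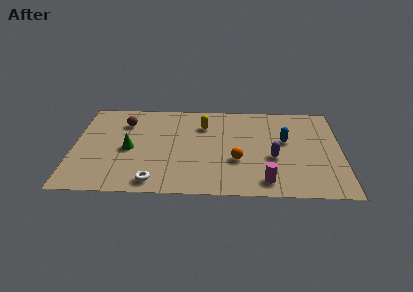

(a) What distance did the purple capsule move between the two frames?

3.5

The purple capsule moved from about (12.1, 6.0) to (10.0, 3.2), a distance of √(2.1² + 2.8²) ≈ 3.5.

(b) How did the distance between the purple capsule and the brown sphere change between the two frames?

-1.6

They were about 9.6 units apart before and 8.0 after — 1.6 units closer together.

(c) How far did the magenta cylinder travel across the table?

1.1

The magenta cylinder moved from about (10.7, 1.4) to (9.6, 1.2), a distance of √(1.1² + 0.2²) ≈ 1.1.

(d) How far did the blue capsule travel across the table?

1.8

The blue capsule moved from about (10.3, 2.9) to (10.6, 4.7), a distance of √(0.3² + 1.8²) ≈ 1.8.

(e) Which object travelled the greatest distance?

the purple capsule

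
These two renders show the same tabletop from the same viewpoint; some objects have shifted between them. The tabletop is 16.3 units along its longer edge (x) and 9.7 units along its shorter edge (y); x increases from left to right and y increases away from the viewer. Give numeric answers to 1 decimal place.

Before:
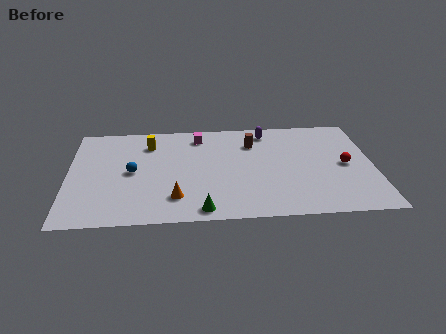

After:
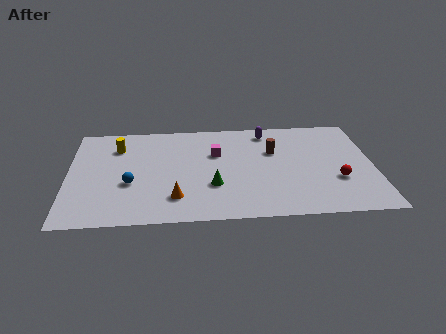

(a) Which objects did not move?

the orange cone and the purple capsule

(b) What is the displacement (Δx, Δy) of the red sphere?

(-0.5, -1.4)

The red sphere started near (14.8, 4.7) and ended near (14.3, 3.3).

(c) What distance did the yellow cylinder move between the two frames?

1.7

From (4.3, 7.5) to (2.6, 7.3), the yellow cylinder covered √(1.7² + 0.2²) ≈ 1.7 units.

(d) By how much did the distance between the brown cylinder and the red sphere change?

-1.0

They were about 5.5 units apart before and 4.5 after — 1.0 units closer together.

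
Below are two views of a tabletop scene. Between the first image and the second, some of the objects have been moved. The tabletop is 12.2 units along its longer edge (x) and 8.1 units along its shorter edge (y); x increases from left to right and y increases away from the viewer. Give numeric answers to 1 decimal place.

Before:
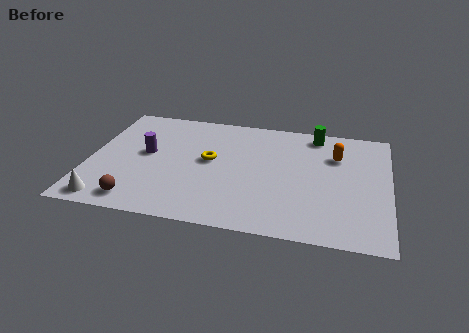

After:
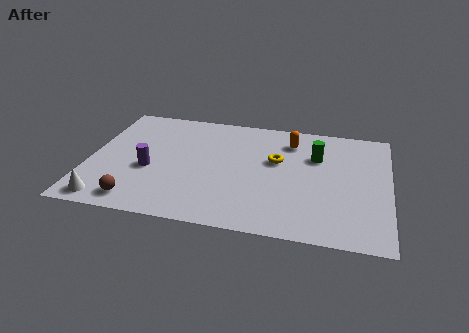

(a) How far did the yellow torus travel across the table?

2.7

The yellow torus was near (4.9, 4.4) before and (7.6, 4.9) after, so it travelled √(2.7² + 0.5²) ≈ 2.7 units.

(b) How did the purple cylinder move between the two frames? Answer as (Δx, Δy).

(0.2, -1.1)

The purple cylinder was at about (2.3, 4.4) and moved to about (2.5, 3.3).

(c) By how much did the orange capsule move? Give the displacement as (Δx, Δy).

(-1.9, 0.7)

From the two frames, the orange capsule sits at roughly (10.0, 5.7) before and (8.1, 6.4) after.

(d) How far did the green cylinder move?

1.6

From (9.1, 7.1) to (9.2, 5.5), the green cylinder covered √(0.1² + 1.6²) ≈ 1.6 units.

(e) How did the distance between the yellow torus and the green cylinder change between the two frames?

-3.3

Before: roughly 5.0 units apart; after: 1.7. That's 3.3 units closer together.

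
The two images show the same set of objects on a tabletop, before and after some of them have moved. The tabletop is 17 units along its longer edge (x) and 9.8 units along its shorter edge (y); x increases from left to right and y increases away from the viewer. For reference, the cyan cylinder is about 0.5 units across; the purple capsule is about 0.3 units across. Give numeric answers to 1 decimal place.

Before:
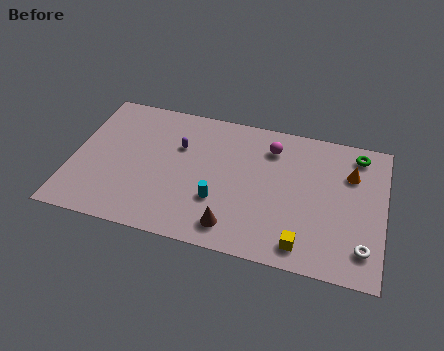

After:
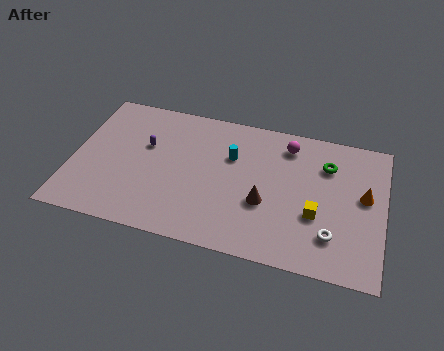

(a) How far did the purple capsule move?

1.8

The purple capsule moved from about (5.7, 6.5) to (3.9, 6.1), a distance of √(1.8² + 0.4²) ≈ 1.8.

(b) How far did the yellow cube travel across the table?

2.3

The yellow cube was near (12.8, 1.4) before and (13.4, 3.6) after, so it travelled √(0.6² + 2.2²) ≈ 2.3 units.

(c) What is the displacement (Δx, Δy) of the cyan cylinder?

(0.5, 3.3)

From the two frames, the cyan cylinder sits at roughly (8.1, 3.2) before and (8.6, 6.5) after.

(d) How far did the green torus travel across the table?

2.0

From (15.4, 8.4) to (13.8, 7.2), the green torus covered √(1.6² + 1.2²) ≈ 2.0 units.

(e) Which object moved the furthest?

the cyan cylinder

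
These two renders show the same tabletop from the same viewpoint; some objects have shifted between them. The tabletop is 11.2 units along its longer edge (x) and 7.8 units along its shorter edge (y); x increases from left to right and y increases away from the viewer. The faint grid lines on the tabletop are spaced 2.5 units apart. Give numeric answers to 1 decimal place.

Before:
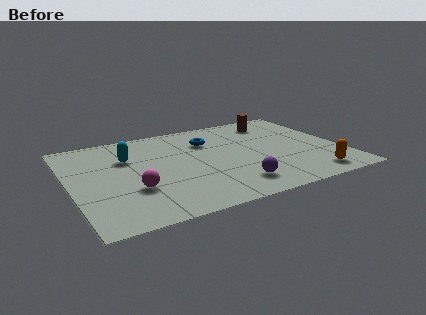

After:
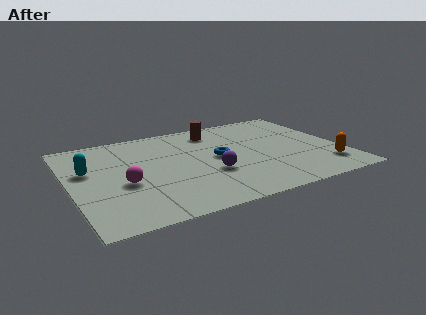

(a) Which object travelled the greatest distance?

the brown cylinder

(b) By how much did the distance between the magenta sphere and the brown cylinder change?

-2.2

Before: roughly 7.5 units apart; after: 5.3. That's 2.2 units closer together.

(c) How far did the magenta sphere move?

0.7

The magenta sphere was near (2.4, 2.6) before and (2.1, 3.2) after, so it travelled √(0.3² + 0.6²) ≈ 0.7 units.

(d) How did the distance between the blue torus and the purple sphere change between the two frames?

-2.8

They were about 4.1 units apart before and 1.3 after — 2.8 units closer together.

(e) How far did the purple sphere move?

1.5

The purple sphere moved from about (6.4, 1.5) to (5.6, 2.8), a distance of √(0.8² + 1.3²) ≈ 1.5.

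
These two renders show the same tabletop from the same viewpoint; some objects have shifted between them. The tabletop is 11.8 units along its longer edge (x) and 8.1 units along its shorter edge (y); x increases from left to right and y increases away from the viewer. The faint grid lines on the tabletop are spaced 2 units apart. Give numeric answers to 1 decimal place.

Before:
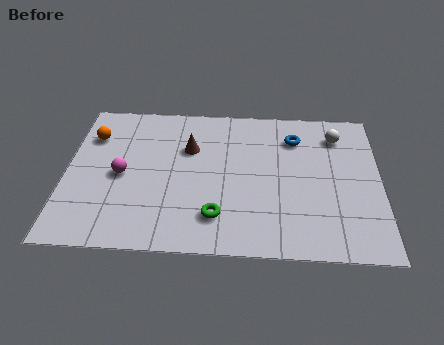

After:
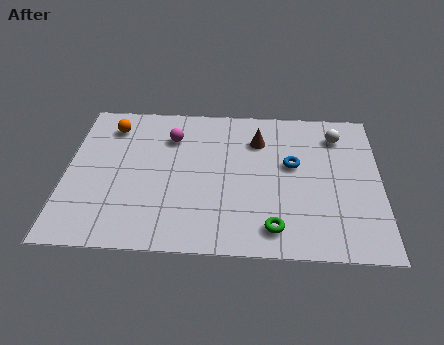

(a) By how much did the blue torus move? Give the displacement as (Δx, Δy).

(-0.1, -1.5)

From the two frames, the blue torus sits at roughly (8.6, 6.2) before and (8.5, 4.7) after.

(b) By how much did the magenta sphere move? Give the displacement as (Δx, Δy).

(1.8, 2.2)

The magenta sphere started near (2.1, 3.8) and ended near (3.9, 6.0).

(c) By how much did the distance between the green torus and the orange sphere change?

+1.8

The distance was about 6.3 in the first image and 8.1 in the second, so they moved 1.8 units further apart.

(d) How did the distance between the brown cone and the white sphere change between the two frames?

-2.7

Before: roughly 5.7 units apart; after: 3.0. That's 2.7 units closer together.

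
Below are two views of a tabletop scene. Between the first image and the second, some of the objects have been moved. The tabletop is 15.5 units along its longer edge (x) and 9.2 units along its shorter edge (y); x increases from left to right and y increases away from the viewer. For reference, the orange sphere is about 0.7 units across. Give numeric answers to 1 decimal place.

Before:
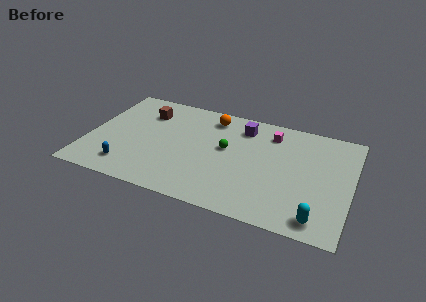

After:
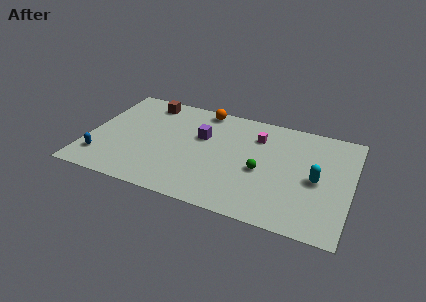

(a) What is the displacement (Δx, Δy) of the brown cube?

(0.0, 1.0)

The brown cube started near (3.1, 6.9) and ended near (3.1, 7.9).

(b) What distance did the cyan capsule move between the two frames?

3.1

From (13.8, 1.2) to (13.5, 4.3), the cyan capsule covered √(0.3² + 3.1²) ≈ 3.1 units.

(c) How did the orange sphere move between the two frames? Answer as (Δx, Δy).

(-0.6, 0.6)

The orange sphere started near (7.0, 7.7) and ended near (6.4, 8.3).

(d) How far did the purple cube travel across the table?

2.8

The purple cube was near (8.9, 7.4) before and (6.6, 5.8) after, so it travelled √(2.3² + 1.6²) ≈ 2.8 units.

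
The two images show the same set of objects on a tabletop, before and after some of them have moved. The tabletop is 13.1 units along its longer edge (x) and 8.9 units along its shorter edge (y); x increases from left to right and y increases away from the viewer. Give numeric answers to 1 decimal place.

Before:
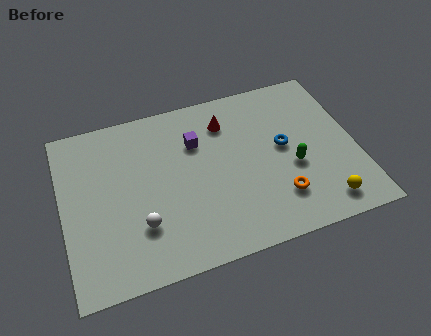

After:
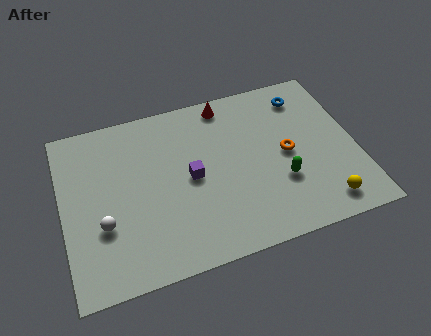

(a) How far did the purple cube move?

1.8

The purple cube was near (6.1, 6.2) before and (5.7, 4.4) after, so it travelled √(0.4² + 1.8²) ≈ 1.8 units.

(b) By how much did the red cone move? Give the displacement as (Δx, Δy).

(0.1, 1.0)

The red cone started near (7.5, 6.9) and ended near (7.6, 7.9).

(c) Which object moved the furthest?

the blue torus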